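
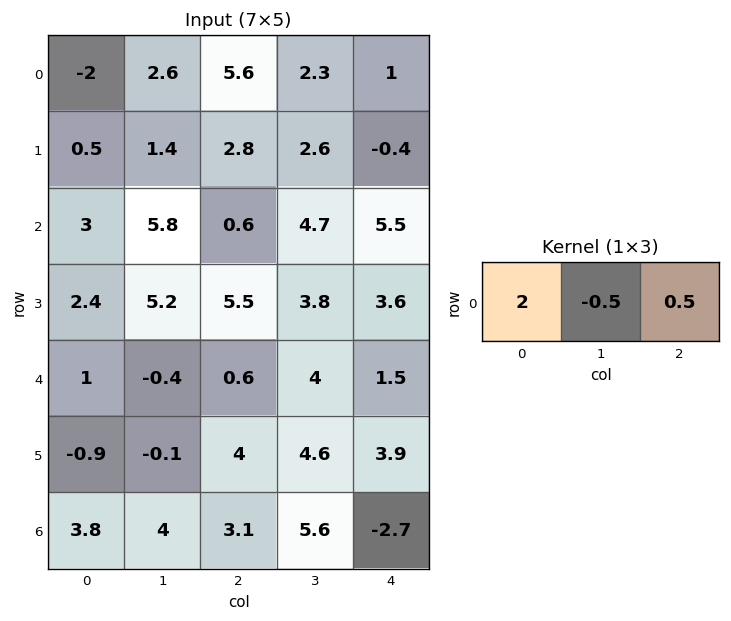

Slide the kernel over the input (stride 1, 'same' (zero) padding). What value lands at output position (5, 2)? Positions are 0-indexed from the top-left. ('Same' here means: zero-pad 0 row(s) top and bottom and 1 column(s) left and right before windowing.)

0.1

The receptive field on the zero-padded input at this output position is [-0.1 4 4.6]. Elementwise product with the kernel and sum: -0.1·2 + 4·-0.5 + 4.6·0.5.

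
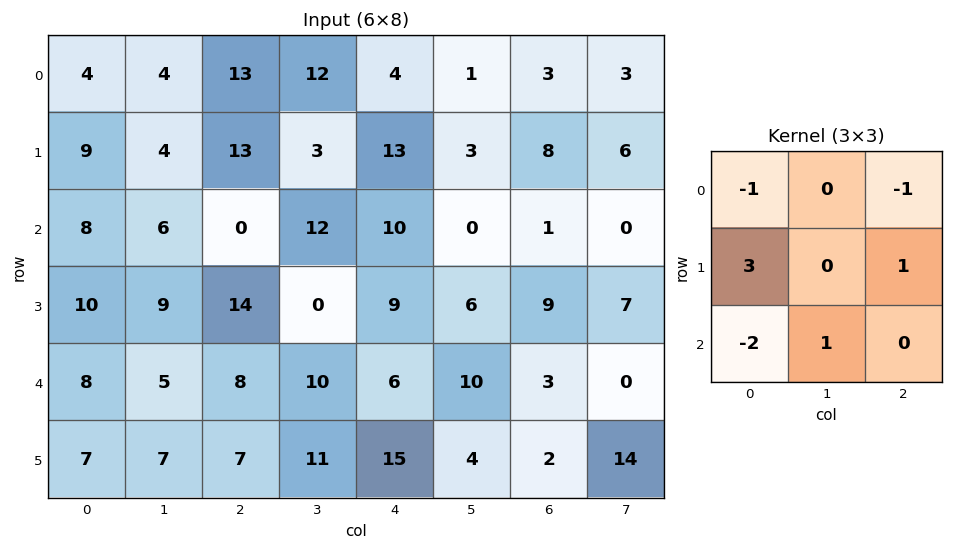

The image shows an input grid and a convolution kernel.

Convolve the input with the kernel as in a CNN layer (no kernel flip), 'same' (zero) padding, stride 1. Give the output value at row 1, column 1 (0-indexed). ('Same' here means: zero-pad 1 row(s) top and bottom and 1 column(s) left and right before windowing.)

13

The receptive field on the zero-padded input at this output position is [4 4 13 / 9 4 13 / 8 6 0]. Elementwise product with the kernel and sum: 4·-1 + 13·-1 + 9·3 + 13·1 + 8·-2 + 6·1.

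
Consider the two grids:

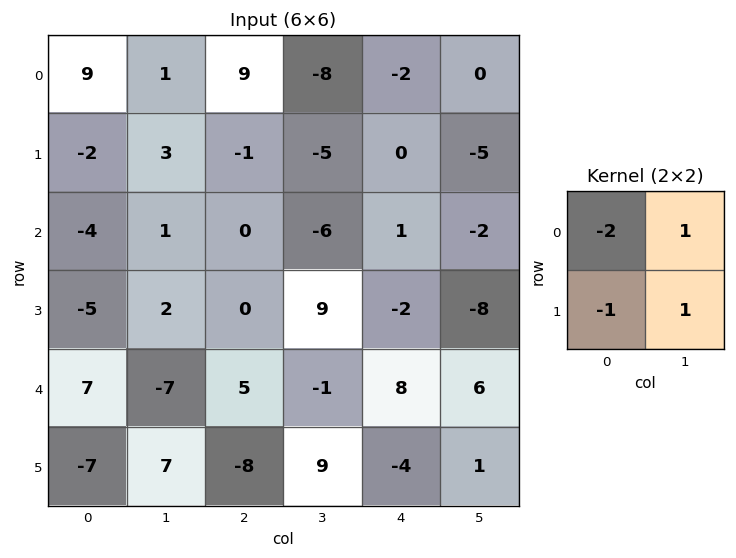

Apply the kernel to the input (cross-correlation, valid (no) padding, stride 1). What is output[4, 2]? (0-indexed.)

The receptive field on the input at this output position is [5 -1 / -8 9]. Elementwise product with the kernel and sum: 5·-2 + -1·1 + -8·-1 + 9·1.

6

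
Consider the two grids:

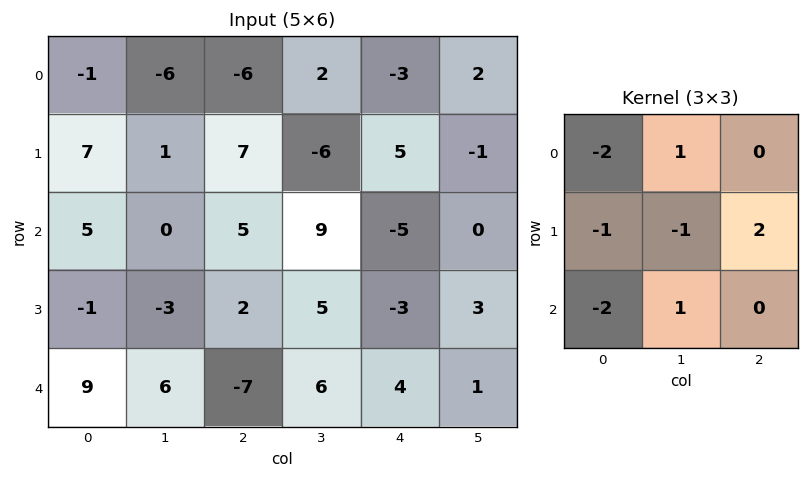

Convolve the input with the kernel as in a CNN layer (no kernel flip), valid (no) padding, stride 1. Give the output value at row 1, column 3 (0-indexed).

0

The receptive field on the input at this output position is [-6 5 -1 / 9 -5 0 / 5 -3 3]. Elementwise product with the kernel and sum: -6·-2 + 5·1 + 9·-1 + -5·-1 + 0·2 + 5·-2 + -3·1.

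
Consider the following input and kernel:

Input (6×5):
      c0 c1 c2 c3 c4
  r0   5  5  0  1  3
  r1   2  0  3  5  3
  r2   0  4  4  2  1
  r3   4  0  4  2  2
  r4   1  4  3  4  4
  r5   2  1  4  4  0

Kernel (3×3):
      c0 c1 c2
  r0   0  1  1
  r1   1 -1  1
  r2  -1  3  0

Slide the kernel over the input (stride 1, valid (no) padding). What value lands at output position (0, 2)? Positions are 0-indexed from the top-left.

The receptive field on the input at this output position is [0 1 3 / 3 5 3 / 4 2 1]. Elementwise product with the kernel and sum: 1·1 + 3·1 + 3·1 + 5·-1 + 3·1 + 4·-1 + 2·3.

7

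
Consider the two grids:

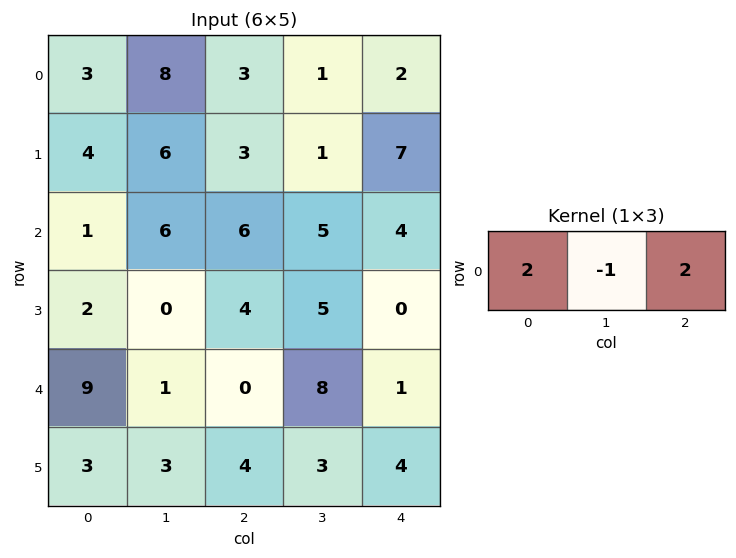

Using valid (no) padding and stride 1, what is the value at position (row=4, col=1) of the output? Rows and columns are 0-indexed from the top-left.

The receptive field on the input at this output position is [1 0 8]. Elementwise product with the kernel and sum: 1·2 + 0·-1 + 8·2.

18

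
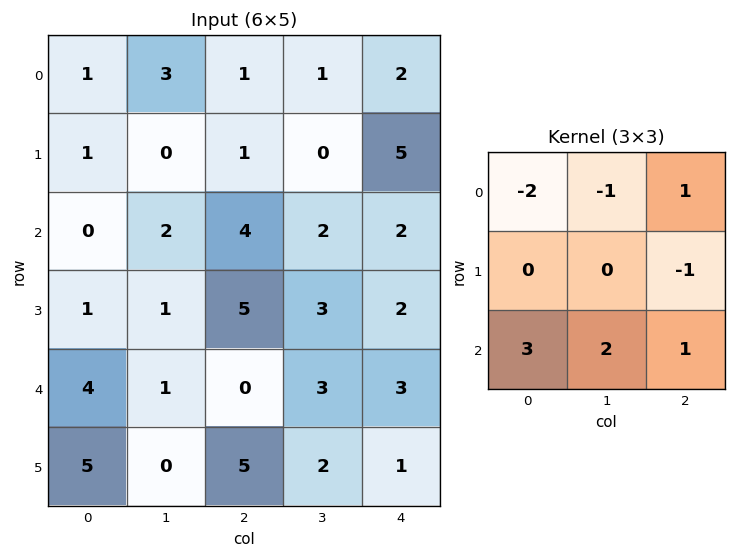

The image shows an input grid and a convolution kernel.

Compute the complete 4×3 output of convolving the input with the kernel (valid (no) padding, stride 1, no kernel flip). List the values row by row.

3 10 12
5 13 24
11 -3 -1
22 5 6

Output[0,0]: The receptive field on the input at this output position is [1 3 1 / 1 0 1 / 0 2 4]. Elementwise product with the kernel and sum: 1·-2 + 3·-1 + 1·1 + 1·-1 + 0·3 + 2·2 + 4·1.
Output[0,1]: The receptive field on the input at this output position is [3 1 1 / 0 1 0 / 2 4 2]. Elementwise product with the kernel and sum: 3·-2 + 1·-1 + 1·1 + 0·-1 + 2·3 + 4·2 + 2·1.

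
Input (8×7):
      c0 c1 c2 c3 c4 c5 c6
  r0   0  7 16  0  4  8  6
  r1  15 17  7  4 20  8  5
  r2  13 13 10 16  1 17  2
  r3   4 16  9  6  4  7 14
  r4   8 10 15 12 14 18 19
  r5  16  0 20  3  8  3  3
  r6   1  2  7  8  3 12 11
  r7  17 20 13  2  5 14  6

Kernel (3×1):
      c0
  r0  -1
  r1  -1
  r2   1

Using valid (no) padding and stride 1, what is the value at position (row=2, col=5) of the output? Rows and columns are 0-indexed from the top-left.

The receptive field on the input at this output position is [17 / 7 / 18]. Elementwise product with the kernel and sum: 17·-1 + 7·-1 + 18·1.

-6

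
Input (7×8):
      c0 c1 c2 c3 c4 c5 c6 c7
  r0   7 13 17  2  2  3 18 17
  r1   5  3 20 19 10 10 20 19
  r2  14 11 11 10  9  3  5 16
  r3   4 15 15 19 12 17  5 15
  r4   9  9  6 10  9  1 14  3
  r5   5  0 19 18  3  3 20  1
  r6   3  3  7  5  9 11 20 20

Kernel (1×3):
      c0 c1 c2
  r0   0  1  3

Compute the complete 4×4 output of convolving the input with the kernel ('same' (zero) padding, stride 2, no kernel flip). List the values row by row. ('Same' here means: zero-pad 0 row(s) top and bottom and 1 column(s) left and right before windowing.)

46 23 11 69
47 41 18 53
36 36 12 23
12 22 42 80

Output[0,0]: The receptive field on the zero-padded input at this output position is [0 7 13]. Elementwise product with the kernel and sum: 7·1 + 13·3.
Output[0,1]: The receptive field on the zero-padded input at this output position is [13 17 2]. Elementwise product with the kernel and sum: 17·1 + 2·3.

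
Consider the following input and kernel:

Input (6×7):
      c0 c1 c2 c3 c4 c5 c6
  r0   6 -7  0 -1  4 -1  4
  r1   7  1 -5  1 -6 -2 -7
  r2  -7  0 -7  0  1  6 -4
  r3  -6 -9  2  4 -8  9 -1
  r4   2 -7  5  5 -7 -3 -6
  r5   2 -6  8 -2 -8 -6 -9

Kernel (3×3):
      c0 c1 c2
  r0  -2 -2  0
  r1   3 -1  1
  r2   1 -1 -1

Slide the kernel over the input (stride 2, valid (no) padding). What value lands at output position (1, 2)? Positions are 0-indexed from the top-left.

-46

The receptive field on the input at this output position is [1 6 -4 / -8 9 -1 / -7 -3 -6]. Elementwise product with the kernel and sum: 1·-2 + 6·-2 + -8·3 + 9·-1 + -1·1 + -7·1 + -3·-1 + -6·-1.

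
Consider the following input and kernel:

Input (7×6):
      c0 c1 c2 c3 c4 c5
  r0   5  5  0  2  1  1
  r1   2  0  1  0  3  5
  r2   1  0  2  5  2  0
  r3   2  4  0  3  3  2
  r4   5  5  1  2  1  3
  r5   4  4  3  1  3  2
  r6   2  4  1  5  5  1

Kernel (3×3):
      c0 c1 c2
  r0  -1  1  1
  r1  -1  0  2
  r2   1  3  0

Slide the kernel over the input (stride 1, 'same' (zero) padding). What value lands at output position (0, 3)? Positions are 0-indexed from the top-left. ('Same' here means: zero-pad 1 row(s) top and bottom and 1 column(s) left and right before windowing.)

3

The receptive field on the zero-padded input at this output position is [0 0 0 / 0 2 1 / 1 0 3]. Elementwise product with the kernel and sum: 0·-1 + 0·1 + 0·1 + 0·-1 + 1·2 + 1·1 + 0·3.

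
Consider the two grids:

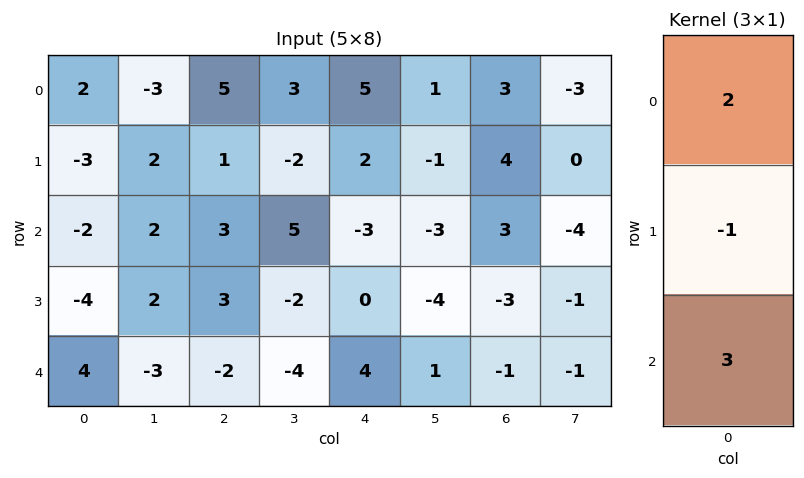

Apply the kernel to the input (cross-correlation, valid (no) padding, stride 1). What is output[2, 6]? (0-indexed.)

The receptive field on the input at this output position is [3 / -3 / -1]. Elementwise product with the kernel and sum: 3·2 + -3·-1 + -1·3.

6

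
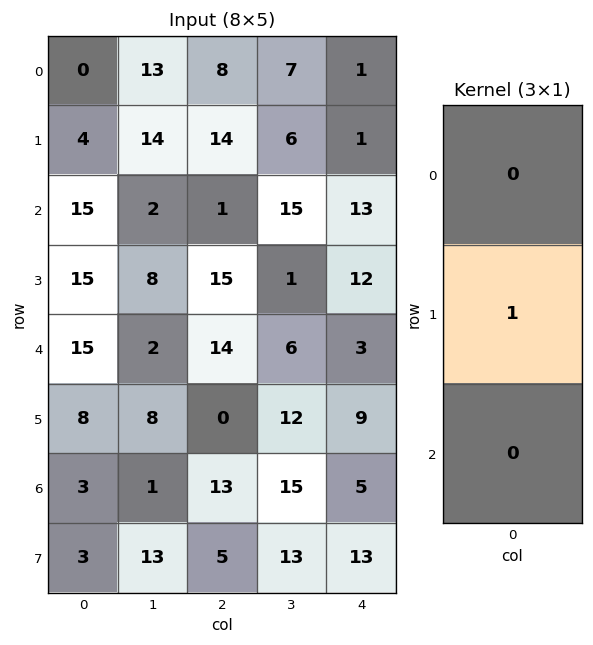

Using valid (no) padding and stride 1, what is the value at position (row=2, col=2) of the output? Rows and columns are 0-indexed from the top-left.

15

The receptive field on the input at this output position is [1 / 15 / 14]. Elementwise product with the kernel and sum: 15·1.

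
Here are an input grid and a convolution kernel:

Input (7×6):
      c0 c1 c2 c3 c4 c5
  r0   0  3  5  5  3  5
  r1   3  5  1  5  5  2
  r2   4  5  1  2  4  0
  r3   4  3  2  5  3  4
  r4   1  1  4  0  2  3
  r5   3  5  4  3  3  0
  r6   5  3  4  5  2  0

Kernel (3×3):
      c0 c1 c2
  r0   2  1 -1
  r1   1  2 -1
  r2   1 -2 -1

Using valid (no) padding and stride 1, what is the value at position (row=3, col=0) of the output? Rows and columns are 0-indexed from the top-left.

The receptive field on the input at this output position is [4 3 2 / 1 1 4 / 3 5 4]. Elementwise product with the kernel and sum: 4·2 + 3·1 + 2·-1 + 1·1 + 1·2 + 4·-1 + 3·1 + 5·-2 + 4·-1.

-3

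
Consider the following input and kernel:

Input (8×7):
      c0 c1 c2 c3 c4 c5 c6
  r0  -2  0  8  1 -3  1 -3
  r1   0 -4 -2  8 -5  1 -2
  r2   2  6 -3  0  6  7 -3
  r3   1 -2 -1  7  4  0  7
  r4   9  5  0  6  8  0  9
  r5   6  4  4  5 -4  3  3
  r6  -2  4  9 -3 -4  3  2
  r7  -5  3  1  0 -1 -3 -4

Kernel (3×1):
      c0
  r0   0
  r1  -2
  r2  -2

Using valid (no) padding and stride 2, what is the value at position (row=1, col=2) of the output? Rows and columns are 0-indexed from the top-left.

The receptive field on the input at this output position is [6 / 4 / 8]. Elementwise product with the kernel and sum: 4·-2 + 8·-2.

-24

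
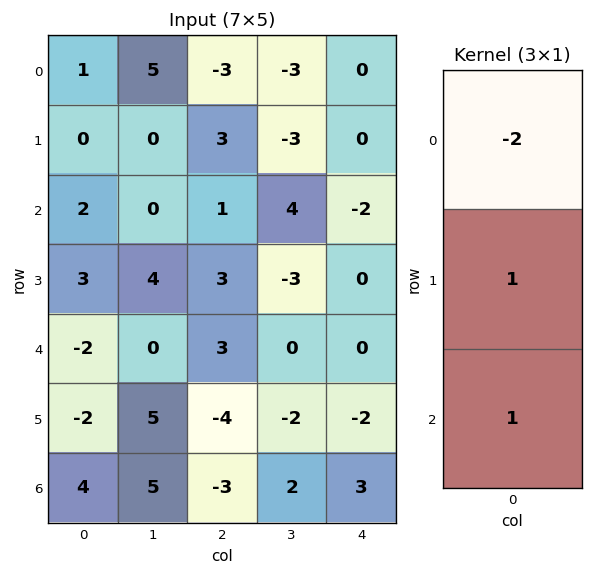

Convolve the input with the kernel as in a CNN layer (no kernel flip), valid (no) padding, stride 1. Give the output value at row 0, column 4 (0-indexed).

-2

The receptive field on the input at this output position is [0 / 0 / -2]. Elementwise product with the kernel and sum: 0·-2 + 0·1 + -2·1.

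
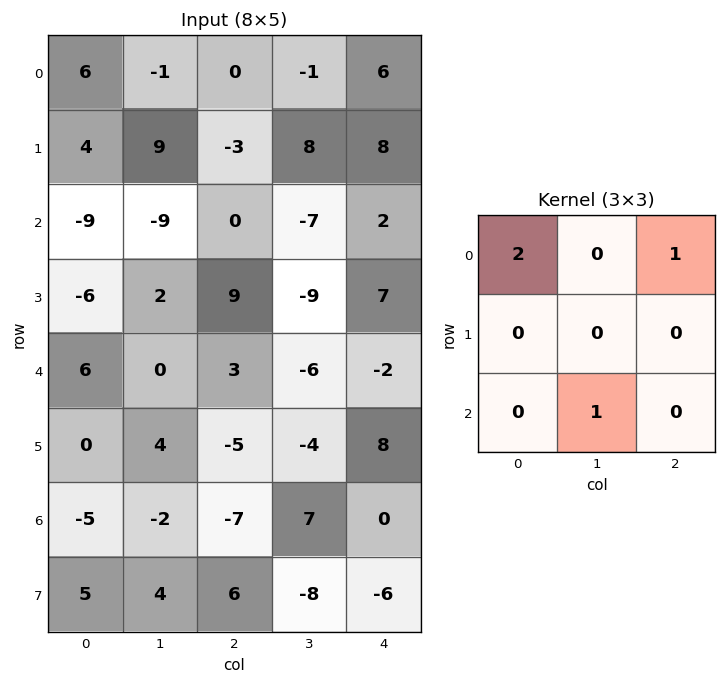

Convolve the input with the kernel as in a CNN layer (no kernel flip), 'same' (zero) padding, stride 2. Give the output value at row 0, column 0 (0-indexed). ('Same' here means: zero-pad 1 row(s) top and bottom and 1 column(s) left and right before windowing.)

4

The receptive field on the zero-padded input at this output position is [0 0 0 / 0 6 -1 / 0 4 9]. Elementwise product with the kernel and sum: 0·2 + 0·1 + 4·1.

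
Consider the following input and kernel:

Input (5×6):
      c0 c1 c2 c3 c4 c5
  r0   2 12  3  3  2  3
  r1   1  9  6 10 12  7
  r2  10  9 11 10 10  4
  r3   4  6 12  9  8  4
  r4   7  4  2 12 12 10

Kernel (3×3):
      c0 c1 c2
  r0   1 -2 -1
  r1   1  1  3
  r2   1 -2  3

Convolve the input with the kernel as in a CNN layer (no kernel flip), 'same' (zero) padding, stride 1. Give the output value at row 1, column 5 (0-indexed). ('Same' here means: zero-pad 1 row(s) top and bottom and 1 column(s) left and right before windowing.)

17

The receptive field on the zero-padded input at this output position is [2 3 0 / 12 7 0 / 10 4 0]. Elementwise product with the kernel and sum: 2·1 + 3·-2 + 0·-1 + 12·1 + 7·1 + 0·3 + 10·1 + 4·-2 + 0·3.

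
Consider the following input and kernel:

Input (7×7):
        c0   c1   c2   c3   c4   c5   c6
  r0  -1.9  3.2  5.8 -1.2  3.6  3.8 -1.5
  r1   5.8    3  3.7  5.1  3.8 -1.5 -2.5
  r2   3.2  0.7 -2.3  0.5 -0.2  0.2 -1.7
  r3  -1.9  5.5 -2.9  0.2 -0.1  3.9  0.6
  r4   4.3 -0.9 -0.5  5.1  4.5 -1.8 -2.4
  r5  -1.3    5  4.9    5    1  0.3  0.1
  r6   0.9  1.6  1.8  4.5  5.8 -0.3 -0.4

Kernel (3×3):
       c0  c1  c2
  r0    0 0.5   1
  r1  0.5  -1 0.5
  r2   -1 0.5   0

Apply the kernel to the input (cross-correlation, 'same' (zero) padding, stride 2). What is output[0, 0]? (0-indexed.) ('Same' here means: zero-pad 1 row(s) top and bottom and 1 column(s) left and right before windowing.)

6.4

The receptive field on the zero-padded input at this output position is [0 0 0 / 0 -1.9 3.2 / 0 5.8 3]. Elementwise product with the kernel and sum: 0·0.5 + 0·1 + 0·0.5 + -1.9·-1 + 3.2·0.5 + 0·-1 + 5.8·0.5.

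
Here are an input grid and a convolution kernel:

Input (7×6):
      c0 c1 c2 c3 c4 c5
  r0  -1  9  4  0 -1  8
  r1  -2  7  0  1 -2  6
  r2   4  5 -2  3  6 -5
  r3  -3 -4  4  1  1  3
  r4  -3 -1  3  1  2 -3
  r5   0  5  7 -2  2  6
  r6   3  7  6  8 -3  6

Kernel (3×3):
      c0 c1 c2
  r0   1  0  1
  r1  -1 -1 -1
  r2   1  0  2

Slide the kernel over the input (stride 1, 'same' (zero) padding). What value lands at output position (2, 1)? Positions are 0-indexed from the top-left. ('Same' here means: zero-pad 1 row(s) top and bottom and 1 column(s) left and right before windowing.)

-4

The receptive field on the zero-padded input at this output position is [-2 7 0 / 4 5 -2 / -3 -4 4]. Elementwise product with the kernel and sum: -2·1 + 0·1 + 4·-1 + 5·-1 + -2·-1 + -3·1 + 4·2.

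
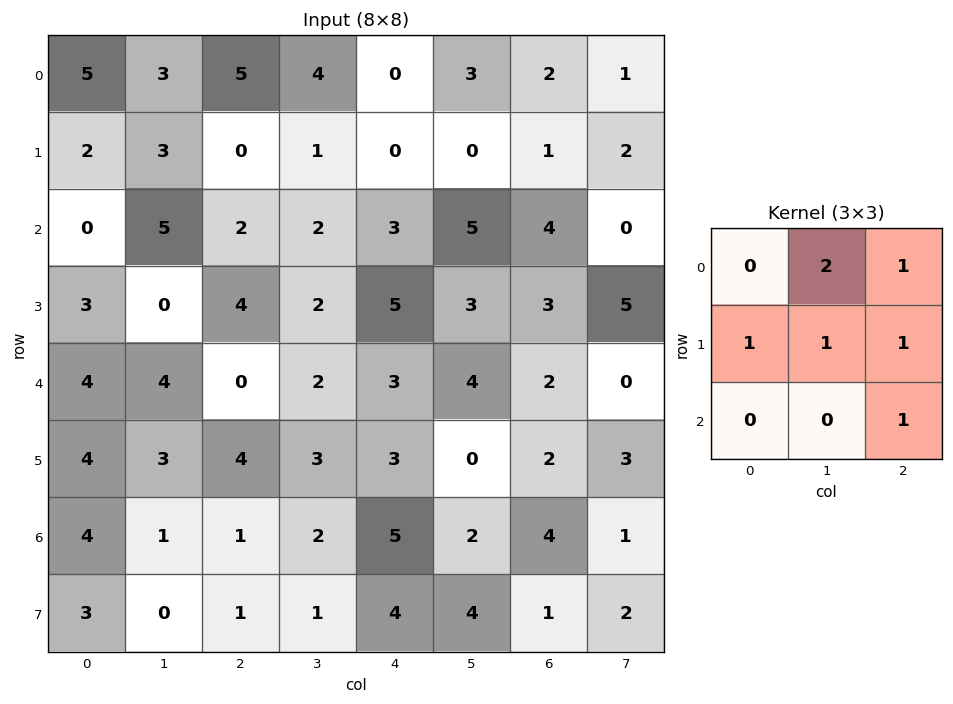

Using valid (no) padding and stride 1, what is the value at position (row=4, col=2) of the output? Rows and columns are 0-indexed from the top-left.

22

The receptive field on the input at this output position is [0 2 3 / 4 3 3 / 1 2 5]. Elementwise product with the kernel and sum: 2·2 + 3·1 + 4·1 + 3·1 + 3·1 + 5·1.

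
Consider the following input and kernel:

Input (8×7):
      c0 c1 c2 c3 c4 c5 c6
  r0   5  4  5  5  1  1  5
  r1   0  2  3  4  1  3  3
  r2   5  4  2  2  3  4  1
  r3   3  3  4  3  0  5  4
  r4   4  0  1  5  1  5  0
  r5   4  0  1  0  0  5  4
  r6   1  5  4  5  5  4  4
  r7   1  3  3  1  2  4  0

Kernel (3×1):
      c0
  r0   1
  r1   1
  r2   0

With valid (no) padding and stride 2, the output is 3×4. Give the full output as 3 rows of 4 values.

5 8 2 8
8 6 3 5
8 2 1 4

Output[0,0]: The receptive field on the input at this output position is [5 / 0 / 5]. Elementwise product with the kernel and sum: 5·1 + 0·1.
Output[0,1]: The receptive field on the input at this output position is [5 / 3 / 2]. Elementwise product with the kernel and sum: 5·1 + 3·1.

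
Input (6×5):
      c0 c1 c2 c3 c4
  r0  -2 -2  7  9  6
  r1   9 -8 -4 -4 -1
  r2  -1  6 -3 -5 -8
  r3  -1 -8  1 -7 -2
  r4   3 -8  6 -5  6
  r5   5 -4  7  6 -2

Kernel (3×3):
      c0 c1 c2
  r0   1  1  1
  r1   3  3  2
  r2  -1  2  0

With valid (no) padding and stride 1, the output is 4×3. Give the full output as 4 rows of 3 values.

11 -42 -11
-9 -7 -64
-42 -17 -54
-24 -12 12

Output[0,0]: The receptive field on the input at this output position is [-2 -2 7 / 9 -8 -4 / -1 6 -3]. Elementwise product with the kernel and sum: -2·1 + -2·1 + 7·1 + 9·3 + -8·3 + -4·2 + -1·-1 + 6·2.
Output[0,1]: The receptive field on the input at this output position is [-2 7 9 / -8 -4 -4 / 6 -3 -5]. Elementwise product with the kernel and sum: -2·1 + 7·1 + 9·1 + -8·3 + -4·3 + -4·2 + 6·-1 + -3·2.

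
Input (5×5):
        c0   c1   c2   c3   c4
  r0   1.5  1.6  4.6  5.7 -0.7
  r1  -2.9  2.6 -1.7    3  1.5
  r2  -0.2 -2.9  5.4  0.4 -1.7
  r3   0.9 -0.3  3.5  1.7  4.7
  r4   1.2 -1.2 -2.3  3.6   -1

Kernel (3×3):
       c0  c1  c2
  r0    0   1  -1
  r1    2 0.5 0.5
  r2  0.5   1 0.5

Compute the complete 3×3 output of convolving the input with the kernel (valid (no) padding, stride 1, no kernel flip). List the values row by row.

-8.65 8.9 7.5
7.05 -3.4 17.45
-6.65 5.9 14.25

Output[0,0]: The receptive field on the input at this output position is [1.5 1.6 4.6 / -2.9 2.6 -1.7 / -0.2 -2.9 5.4]. Elementwise product with the kernel and sum: 1.6·1 + 4.6·-1 + -2.9·2 + 2.6·0.5 + -1.7·0.5 + -0.2·0.5 + -2.9·1 + 5.4·0.5.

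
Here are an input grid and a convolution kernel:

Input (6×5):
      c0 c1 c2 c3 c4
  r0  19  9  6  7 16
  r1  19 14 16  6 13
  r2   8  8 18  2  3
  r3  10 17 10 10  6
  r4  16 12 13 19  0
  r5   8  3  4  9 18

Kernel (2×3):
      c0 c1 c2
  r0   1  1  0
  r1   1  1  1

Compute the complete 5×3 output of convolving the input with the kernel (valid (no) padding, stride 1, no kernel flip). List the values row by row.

77 51 48
67 58 45
53 63 46
68 71 52
43 41 63

Output[0,0]: The receptive field on the input at this output position is [19 9 6 / 19 14 16]. Elementwise product with the kernel and sum: 19·1 + 9·1 + 19·1 + 14·1 + 16·1.
Output[0,1]: The receptive field on the input at this output position is [9 6 7 / 14 16 6]. Elementwise product with the kernel and sum: 9·1 + 6·1 + 14·1 + 16·1 + 6·1.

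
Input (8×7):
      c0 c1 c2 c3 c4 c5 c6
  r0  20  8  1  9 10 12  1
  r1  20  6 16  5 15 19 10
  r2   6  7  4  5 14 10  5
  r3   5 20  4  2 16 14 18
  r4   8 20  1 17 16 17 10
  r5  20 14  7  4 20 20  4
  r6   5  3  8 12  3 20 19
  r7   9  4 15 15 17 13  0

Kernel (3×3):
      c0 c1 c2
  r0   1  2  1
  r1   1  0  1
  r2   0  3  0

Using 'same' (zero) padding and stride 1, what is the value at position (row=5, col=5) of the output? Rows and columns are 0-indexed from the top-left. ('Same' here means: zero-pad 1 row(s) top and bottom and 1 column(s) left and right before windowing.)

144

The receptive field on the zero-padded input at this output position is [16 17 10 / 20 20 4 / 3 20 19]. Elementwise product with the kernel and sum: 16·1 + 17·2 + 10·1 + 20·1 + 4·1 + 20·3.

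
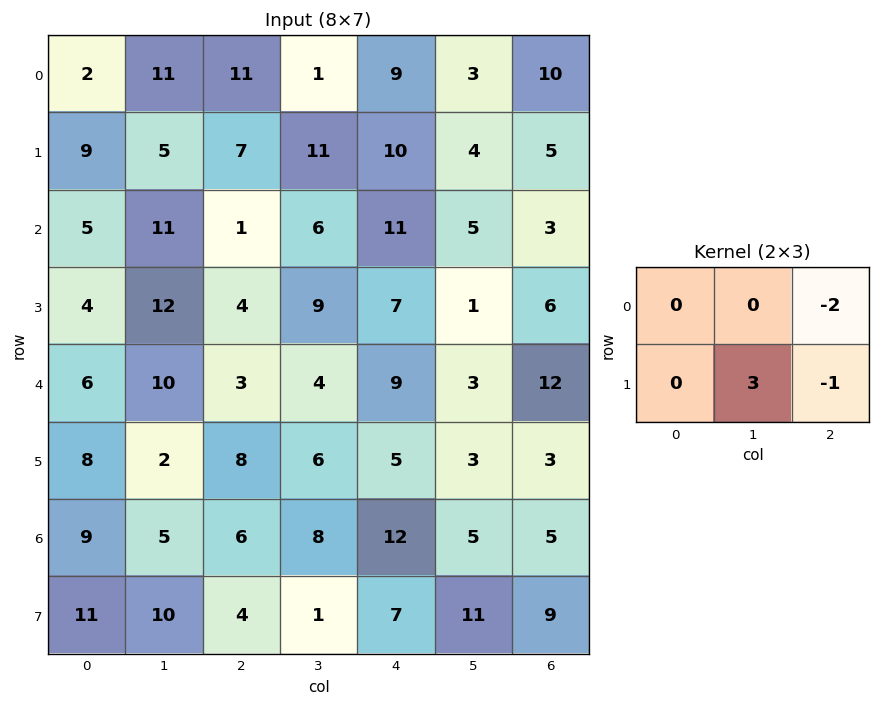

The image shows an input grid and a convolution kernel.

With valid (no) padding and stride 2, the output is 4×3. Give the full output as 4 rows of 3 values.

-14 5 -13
30 -2 -9
-8 -5 -18
14 -28 14

Output[0,0]: The receptive field on the input at this output position is [2 11 11 / 9 5 7]. Elementwise product with the kernel and sum: 11·-2 + 5·3 + 7·-1.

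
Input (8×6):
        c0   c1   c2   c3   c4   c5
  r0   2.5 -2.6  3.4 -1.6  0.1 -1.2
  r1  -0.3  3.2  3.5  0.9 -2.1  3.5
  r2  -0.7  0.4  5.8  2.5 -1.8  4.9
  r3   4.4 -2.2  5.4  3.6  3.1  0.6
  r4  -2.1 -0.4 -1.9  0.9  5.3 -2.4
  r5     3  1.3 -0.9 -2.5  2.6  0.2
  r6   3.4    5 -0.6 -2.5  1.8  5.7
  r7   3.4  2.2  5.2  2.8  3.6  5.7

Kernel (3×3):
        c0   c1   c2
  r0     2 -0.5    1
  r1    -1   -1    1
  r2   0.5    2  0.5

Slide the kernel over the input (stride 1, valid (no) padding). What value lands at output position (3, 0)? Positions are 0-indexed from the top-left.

The receptive field on the input at this output position is [4.4 -2.2 5.4 / -2.1 -0.4 -1.9 / 3 1.3 -0.9]. Elementwise product with the kernel and sum: 4.4·2 + -2.2·-0.5 + 5.4·1 + -2.1·-1 + -0.4·-1 + -1.9·1 + 3·0.5 + 1.3·2 + -0.9·0.5.

19.55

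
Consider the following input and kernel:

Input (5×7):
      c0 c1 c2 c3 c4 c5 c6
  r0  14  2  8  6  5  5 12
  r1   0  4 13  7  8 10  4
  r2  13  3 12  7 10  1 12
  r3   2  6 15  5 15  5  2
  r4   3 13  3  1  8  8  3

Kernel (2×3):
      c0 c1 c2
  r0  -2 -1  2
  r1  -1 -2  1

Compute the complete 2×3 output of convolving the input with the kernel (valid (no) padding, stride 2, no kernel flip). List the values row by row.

Output[0,0]: The receptive field on the input at this output position is [14 2 8 / 0 4 13]. Elementwise product with the kernel and sum: 14·-2 + 2·-1 + 8·2 + 0·-1 + 4·-2 + 13·1.
Output[0,1]: The receptive field on the input at this output position is [8 6 5 / 13 7 8]. Elementwise product with the kernel and sum: 8·-2 + 6·-1 + 5·2 + 13·-1 + 7·-2 + 8·1.

-9 -31 -15
-4 -21 -20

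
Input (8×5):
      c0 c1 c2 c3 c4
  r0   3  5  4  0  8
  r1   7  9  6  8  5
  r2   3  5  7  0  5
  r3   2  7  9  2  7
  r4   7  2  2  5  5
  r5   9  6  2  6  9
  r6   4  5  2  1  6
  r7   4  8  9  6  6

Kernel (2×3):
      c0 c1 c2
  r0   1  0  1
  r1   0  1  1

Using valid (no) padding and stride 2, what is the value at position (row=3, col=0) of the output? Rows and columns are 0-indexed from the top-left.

23

The receptive field on the input at this output position is [4 5 2 / 4 8 9]. Elementwise product with the kernel and sum: 4·1 + 2·1 + 8·1 + 9·1.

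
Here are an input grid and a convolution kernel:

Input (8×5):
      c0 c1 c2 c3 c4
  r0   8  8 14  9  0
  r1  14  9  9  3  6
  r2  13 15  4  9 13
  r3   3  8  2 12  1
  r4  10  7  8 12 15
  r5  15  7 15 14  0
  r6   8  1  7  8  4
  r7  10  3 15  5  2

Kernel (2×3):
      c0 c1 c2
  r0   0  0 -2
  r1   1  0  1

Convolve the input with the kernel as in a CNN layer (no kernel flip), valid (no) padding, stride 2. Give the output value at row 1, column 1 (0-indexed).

-23

The receptive field on the input at this output position is [4 9 13 / 2 12 1]. Elementwise product with the kernel and sum: 13·-2 + 2·1 + 1·1.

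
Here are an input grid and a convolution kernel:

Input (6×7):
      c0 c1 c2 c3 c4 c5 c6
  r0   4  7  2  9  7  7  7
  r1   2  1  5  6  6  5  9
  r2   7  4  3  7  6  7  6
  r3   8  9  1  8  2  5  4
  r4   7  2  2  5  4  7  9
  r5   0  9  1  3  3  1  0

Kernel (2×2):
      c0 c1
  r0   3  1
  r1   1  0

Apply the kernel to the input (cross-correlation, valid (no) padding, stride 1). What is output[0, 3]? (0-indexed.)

40

The receptive field on the input at this output position is [9 7 / 6 6]. Elementwise product with the kernel and sum: 9·3 + 7·1 + 6·1.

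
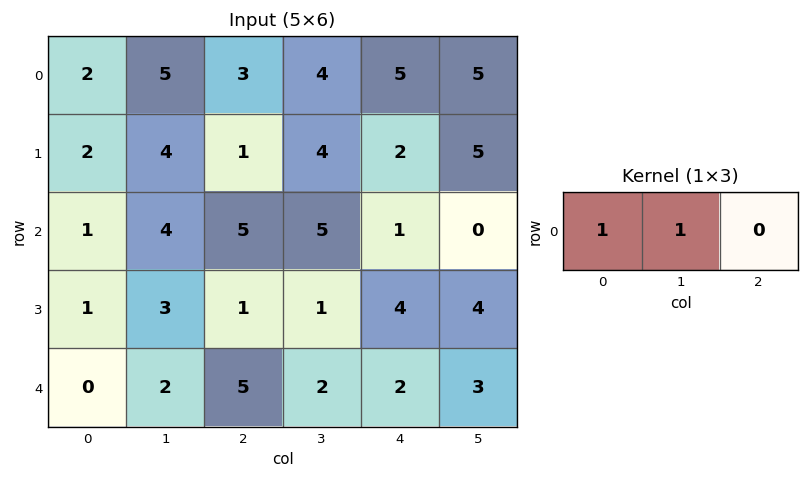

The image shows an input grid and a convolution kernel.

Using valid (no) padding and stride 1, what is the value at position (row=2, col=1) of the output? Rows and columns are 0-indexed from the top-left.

9

The receptive field on the input at this output position is [4 5 5]. Elementwise product with the kernel and sum: 4·1 + 5·1.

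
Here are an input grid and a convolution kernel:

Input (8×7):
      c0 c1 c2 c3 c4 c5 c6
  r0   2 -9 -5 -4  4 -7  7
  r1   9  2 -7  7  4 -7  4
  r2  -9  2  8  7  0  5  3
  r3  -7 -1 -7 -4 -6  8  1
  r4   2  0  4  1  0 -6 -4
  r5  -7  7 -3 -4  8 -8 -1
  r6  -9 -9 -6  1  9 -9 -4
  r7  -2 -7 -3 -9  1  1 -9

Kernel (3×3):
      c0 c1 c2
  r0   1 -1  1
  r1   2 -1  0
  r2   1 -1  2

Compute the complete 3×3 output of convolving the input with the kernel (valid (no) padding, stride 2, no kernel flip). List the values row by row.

27 -17 34
-6 -6 -24
-27 12 36

Output[0,0]: The receptive field on the input at this output position is [2 -9 -5 / 9 2 -7 / -9 2 8]. Elementwise product with the kernel and sum: 2·1 + -9·-1 + -5·1 + 9·2 + 2·-1 + -9·1 + 2·-1 + 8·2.
Output[0,1]: The receptive field on the input at this output position is [-5 -4 4 / -7 7 4 / 8 7 0]. Elementwise product with the kernel and sum: -5·1 + -4·-1 + 4·1 + -7·2 + 7·-1 + 8·1 + 7·-1 + 0·2.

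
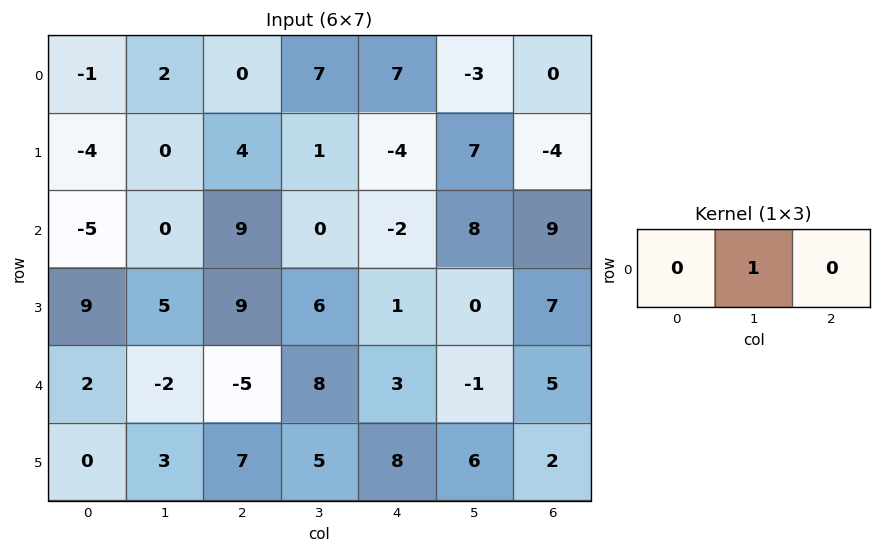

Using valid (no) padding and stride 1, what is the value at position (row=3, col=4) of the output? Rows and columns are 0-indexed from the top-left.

The receptive field on the input at this output position is [1 0 7]. Elementwise product with the kernel and sum: 0·1.

0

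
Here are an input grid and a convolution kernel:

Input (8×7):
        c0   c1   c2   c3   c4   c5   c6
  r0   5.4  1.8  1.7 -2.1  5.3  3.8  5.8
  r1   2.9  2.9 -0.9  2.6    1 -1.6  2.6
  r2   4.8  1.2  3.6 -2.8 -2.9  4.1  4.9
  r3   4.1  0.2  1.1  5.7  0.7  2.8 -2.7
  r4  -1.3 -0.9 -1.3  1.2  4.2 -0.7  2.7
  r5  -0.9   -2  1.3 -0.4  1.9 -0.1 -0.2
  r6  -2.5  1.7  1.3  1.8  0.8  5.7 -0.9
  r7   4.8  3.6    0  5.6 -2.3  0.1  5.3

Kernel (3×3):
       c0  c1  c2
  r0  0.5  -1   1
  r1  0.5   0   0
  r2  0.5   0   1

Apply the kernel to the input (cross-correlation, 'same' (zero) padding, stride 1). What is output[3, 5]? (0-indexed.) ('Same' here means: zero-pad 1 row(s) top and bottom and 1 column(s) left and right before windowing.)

4.5

The receptive field on the zero-padded input at this output position is [-2.9 4.1 4.9 / 0.7 2.8 -2.7 / 4.2 -0.7 2.7]. Elementwise product with the kernel and sum: -2.9·0.5 + 4.1·-1 + 4.9·1 + 0.7·0.5 + 4.2·0.5 + 2.7·1.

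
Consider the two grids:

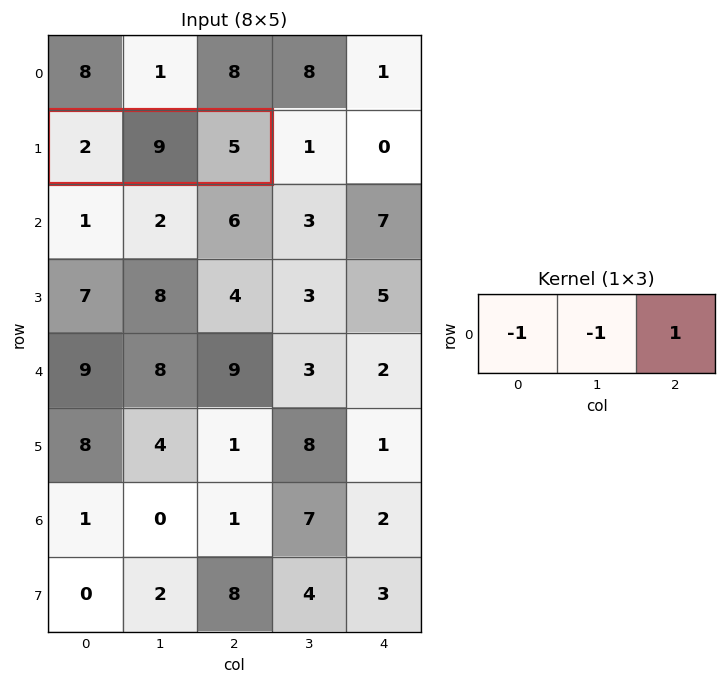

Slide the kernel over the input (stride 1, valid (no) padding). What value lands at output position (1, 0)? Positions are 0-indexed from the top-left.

The receptive field on the input at this output position is [2 9 5]. Elementwise product with the kernel and sum: 2·-1 + 9·-1 + 5·1.

-6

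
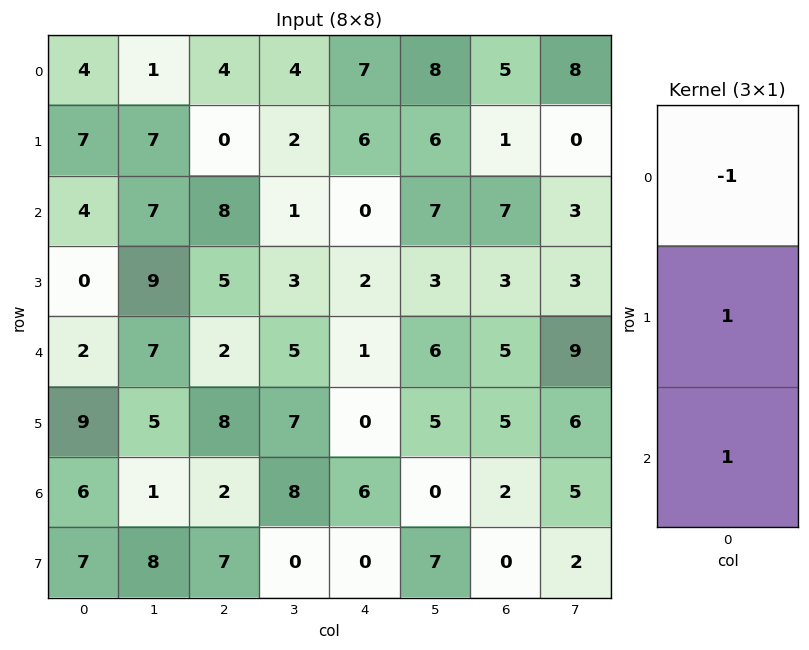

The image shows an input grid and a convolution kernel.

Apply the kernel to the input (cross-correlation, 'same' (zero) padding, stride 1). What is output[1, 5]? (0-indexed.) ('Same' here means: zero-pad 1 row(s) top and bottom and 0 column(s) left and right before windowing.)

The receptive field on the zero-padded input at this output position is [8 / 6 / 7]. Elementwise product with the kernel and sum: 8·-1 + 6·1 + 7·1.

5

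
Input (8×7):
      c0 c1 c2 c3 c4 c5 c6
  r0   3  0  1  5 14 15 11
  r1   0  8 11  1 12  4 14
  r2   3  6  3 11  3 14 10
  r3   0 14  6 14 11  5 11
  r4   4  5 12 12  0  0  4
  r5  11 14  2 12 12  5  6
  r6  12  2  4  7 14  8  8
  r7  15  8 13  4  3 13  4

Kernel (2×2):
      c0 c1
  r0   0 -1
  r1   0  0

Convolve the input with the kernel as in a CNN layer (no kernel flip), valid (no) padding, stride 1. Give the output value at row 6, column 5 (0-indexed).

The receptive field on the input at this output position is [8 8 / 13 4]. Elementwise product with the kernel and sum: 8·-1.

-8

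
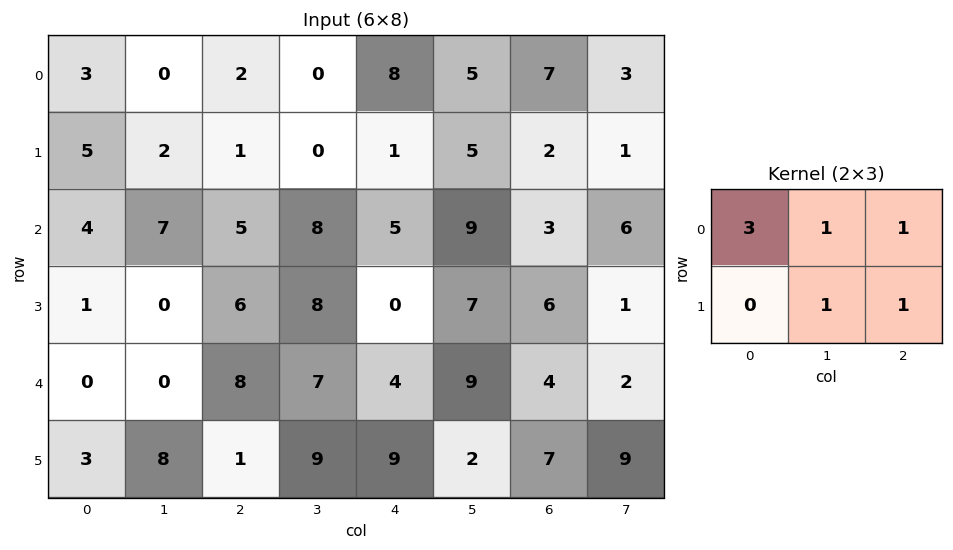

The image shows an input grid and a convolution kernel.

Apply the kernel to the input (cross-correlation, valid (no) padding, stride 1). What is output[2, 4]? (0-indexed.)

The receptive field on the input at this output position is [5 9 3 / 0 7 6]. Elementwise product with the kernel and sum: 5·3 + 9·1 + 3·1 + 7·1 + 6·1.

40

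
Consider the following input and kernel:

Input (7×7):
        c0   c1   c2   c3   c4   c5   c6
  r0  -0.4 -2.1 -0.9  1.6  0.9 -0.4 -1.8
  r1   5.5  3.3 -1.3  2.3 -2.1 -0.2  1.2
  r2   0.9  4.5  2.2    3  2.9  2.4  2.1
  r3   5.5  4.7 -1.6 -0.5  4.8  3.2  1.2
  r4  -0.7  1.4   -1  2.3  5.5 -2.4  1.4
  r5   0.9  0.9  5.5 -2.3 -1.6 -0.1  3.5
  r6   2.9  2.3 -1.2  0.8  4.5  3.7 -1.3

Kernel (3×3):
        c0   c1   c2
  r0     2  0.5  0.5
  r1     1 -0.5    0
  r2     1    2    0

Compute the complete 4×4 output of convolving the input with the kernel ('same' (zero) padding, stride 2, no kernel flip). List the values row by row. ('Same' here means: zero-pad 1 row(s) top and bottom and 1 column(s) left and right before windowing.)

Output[0,0]: The receptive field on the zero-padded input at this output position is [0 0 0 / 0 -0.4 -2.1 / 0 5.5 3.3]. Elementwise product with the kernel and sum: 0·2 + 0·0.5 + 0·0.5 + 0·1 + -0.4·-0.5 + 0·1 + 5.5·2.
Output[0,1]: The receptive field on the zero-padded input at this output position is [0 0 0 / -2.1 -0.9 1.6 / 3.3 -1.3 2.3]. Elementwise product with the kernel and sum: 0·2 + 0·0.5 + 0·0.5 + -2.1·1 + -0.9·-0.5 + 3.3·1 + -1.3·2.

11.2 -0.95 -0.75 2.7
14.95 12 14.1 7.15
7.25 22.15 -2.95 10.8
-0.55 6.3 -6.9 5.9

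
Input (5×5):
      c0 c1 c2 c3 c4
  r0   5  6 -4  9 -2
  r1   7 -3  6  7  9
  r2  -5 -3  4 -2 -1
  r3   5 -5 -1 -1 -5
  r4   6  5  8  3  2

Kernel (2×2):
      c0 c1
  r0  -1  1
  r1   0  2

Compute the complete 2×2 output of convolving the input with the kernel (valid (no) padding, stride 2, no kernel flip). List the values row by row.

-5 27
-8 -8

Output[0,0]: The receptive field on the input at this output position is [5 6 / 7 -3]. Elementwise product with the kernel and sum: 5·-1 + 6·1 + -3·2.
Output[0,1]: The receptive field on the input at this output position is [-4 9 / 6 7]. Elementwise product with the kernel and sum: -4·-1 + 9·1 + 7·2.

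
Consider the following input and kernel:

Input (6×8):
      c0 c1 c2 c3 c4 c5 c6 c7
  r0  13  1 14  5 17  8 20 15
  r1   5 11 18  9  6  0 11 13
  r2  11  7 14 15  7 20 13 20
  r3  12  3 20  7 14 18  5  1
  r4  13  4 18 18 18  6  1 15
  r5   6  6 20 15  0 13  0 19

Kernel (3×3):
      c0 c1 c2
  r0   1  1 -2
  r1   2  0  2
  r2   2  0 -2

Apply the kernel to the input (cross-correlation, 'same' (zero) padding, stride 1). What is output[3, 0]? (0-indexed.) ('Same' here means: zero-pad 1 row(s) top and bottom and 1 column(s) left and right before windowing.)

The receptive field on the zero-padded input at this output position is [0 11 7 / 0 12 3 / 0 13 4]. Elementwise product with the kernel and sum: 0·1 + 11·1 + 7·-2 + 0·2 + 3·2 + 0·2 + 4·-2.

-5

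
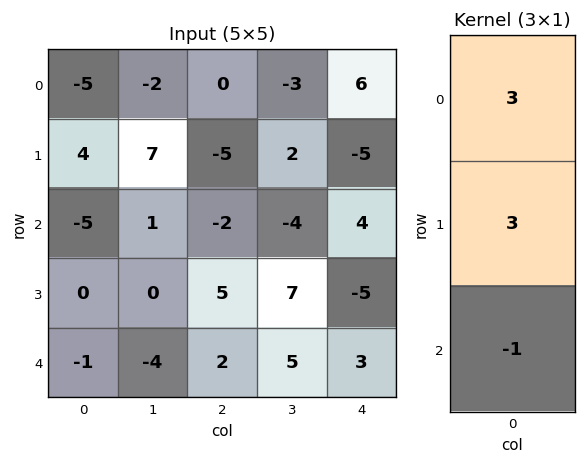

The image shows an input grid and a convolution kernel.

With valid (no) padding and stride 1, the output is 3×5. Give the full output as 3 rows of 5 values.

Output[0,0]: The receptive field on the input at this output position is [-5 / 4 / -5]. Elementwise product with the kernel and sum: -5·3 + 4·3 + -5·-1.

2 14 -13 1 -1
-3 24 -26 -13 2
-14 7 7 4 -6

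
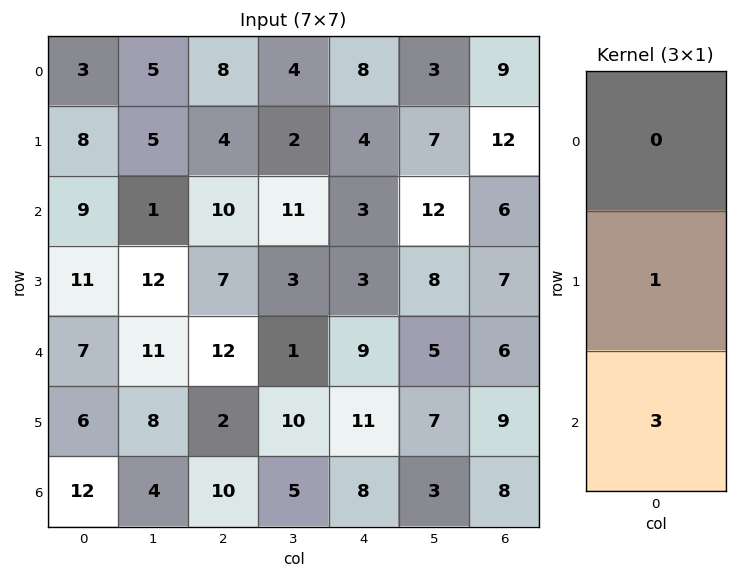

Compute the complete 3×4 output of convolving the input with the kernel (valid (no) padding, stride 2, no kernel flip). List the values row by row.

Output[0,0]: The receptive field on the input at this output position is [3 / 8 / 9]. Elementwise product with the kernel and sum: 8·1 + 9·3.

35 34 13 30
32 43 30 25
42 32 35 33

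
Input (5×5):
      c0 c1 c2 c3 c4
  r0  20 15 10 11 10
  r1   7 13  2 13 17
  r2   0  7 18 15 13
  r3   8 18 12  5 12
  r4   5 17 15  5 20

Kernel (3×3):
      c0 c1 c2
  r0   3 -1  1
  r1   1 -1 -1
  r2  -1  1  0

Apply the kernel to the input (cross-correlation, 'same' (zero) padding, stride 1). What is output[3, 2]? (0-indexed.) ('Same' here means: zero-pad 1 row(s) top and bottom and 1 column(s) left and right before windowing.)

17

The receptive field on the zero-padded input at this output position is [7 18 15 / 18 12 5 / 17 15 5]. Elementwise product with the kernel and sum: 7·3 + 18·-1 + 15·1 + 18·1 + 12·-1 + 5·-1 + 17·-1 + 15·1.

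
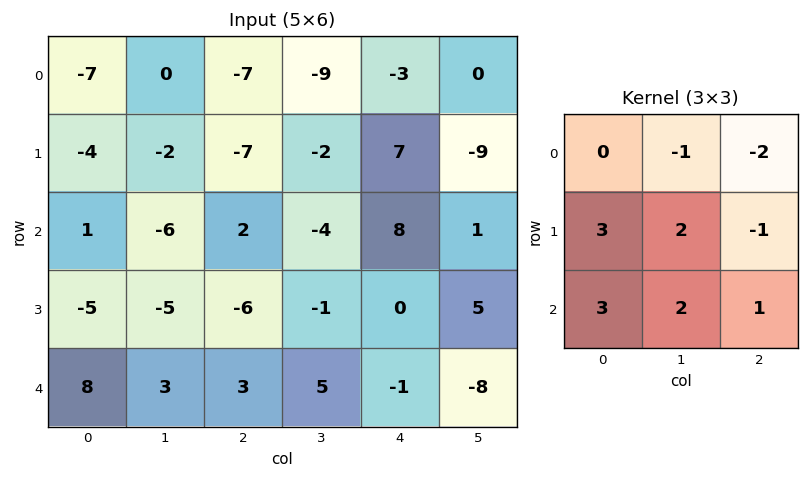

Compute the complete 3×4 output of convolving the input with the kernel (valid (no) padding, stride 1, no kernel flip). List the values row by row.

-2 -11 -11 25
-26 -27 -42 16
16 0 -14 -13

Output[0,0]: The receptive field on the input at this output position is [-7 0 -7 / -4 -2 -7 / 1 -6 2]. Elementwise product with the kernel and sum: 0·-1 + -7·-2 + -4·3 + -2·2 + -7·-1 + 1·3 + -6·2 + 2·1.
Output[0,1]: The receptive field on the input at this output position is [0 -7 -9 / -2 -7 -2 / -6 2 -4]. Elementwise product with the kernel and sum: -7·-1 + -9·-2 + -2·3 + -7·2 + -2·-1 + -6·3 + 2·2 + -4·1.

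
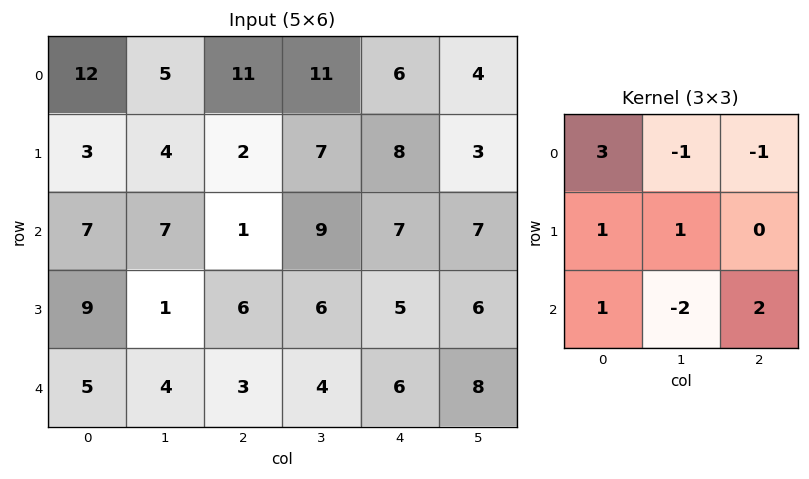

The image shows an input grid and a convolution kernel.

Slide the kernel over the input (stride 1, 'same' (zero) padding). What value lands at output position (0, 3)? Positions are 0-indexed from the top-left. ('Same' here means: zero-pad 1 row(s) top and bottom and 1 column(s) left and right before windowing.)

The receptive field on the zero-padded input at this output position is [0 0 0 / 11 11 6 / 2 7 8]. Elementwise product with the kernel and sum: 0·3 + 0·-1 + 0·-1 + 11·1 + 11·1 + 2·1 + 7·-2 + 8·2.

26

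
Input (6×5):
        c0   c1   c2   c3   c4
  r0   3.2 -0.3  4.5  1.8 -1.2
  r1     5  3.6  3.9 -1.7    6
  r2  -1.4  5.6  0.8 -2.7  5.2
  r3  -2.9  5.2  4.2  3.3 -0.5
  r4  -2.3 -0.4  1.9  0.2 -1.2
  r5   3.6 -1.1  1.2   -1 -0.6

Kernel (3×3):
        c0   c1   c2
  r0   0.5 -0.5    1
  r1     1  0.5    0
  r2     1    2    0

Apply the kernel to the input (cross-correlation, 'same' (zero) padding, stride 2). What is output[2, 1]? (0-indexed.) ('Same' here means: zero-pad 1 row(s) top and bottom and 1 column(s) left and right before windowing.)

5.65

The receptive field on the zero-padded input at this output position is [5.2 4.2 3.3 / -0.4 1.9 0.2 / -1.1 1.2 -1]. Elementwise product with the kernel and sum: 5.2·0.5 + 4.2·-0.5 + 3.3·1 + -0.4·1 + 1.9·0.5 + -1.1·1 + 1.2·2.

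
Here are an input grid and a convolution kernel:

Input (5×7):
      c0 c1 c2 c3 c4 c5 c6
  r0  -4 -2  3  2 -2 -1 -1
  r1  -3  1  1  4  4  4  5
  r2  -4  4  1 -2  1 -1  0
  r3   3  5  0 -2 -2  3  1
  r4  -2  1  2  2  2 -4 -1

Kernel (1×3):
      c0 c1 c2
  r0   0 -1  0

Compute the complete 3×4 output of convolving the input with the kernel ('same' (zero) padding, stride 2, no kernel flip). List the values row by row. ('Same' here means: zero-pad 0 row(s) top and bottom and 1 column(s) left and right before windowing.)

Output[0,0]: The receptive field on the zero-padded input at this output position is [0 -4 -2]. Elementwise product with the kernel and sum: -4·-1.

4 -3 2 1
4 -1 -1 0
2 -2 -2 1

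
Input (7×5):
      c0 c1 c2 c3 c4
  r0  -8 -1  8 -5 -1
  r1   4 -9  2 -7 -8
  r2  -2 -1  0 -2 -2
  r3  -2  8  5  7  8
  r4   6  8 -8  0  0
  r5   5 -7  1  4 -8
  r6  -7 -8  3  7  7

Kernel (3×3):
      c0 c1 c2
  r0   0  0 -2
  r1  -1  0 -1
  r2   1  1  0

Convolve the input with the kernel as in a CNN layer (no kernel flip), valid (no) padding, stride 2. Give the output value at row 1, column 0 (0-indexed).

The receptive field on the input at this output position is [-2 -1 0 / -2 8 5 / 6 8 -8]. Elementwise product with the kernel and sum: 0·-2 + -2·-1 + 5·-1 + 6·1 + 8·1.

11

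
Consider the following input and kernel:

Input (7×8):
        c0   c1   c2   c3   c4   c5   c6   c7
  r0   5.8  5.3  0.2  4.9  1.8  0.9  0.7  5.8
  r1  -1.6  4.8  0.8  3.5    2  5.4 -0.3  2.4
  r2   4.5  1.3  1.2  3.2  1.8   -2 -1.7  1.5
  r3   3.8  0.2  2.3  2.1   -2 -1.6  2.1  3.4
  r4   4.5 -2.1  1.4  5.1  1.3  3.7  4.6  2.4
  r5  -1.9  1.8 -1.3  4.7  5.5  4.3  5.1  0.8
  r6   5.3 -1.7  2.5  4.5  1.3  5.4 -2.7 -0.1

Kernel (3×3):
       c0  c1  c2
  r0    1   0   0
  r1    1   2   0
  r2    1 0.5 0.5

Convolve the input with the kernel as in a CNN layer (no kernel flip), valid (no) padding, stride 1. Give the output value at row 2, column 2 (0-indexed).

The receptive field on the input at this output position is [1.2 3.2 1.8 / 2.3 2.1 -2 / 1.4 5.1 1.3]. Elementwise product with the kernel and sum: 1.2·1 + 2.3·1 + 2.1·2 + 1.4·1 + 5.1·0.5 + 1.3·0.5.

12.3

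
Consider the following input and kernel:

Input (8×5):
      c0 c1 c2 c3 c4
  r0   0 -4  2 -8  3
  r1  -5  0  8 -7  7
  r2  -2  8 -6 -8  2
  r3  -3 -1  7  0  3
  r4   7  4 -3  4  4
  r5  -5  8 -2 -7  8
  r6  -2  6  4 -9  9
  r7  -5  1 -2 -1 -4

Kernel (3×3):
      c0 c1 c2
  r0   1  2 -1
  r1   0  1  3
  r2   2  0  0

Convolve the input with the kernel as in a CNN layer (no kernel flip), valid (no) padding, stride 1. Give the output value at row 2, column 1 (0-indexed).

The receptive field on the input at this output position is [8 -6 -8 / -1 7 0 / 4 -3 4]. Elementwise product with the kernel and sum: 8·1 + -6·2 + -8·-1 + 7·1 + 0·3 + 4·2.

19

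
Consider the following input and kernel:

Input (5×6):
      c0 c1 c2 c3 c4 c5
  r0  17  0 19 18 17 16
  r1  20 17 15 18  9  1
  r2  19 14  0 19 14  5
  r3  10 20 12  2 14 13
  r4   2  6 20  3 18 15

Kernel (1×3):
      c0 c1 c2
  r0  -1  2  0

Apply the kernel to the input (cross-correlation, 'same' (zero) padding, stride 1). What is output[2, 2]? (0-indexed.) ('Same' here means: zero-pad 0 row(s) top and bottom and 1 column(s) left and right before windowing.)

The receptive field on the zero-padded input at this output position is [14 0 19]. Elementwise product with the kernel and sum: 14·-1 + 0·2.

-14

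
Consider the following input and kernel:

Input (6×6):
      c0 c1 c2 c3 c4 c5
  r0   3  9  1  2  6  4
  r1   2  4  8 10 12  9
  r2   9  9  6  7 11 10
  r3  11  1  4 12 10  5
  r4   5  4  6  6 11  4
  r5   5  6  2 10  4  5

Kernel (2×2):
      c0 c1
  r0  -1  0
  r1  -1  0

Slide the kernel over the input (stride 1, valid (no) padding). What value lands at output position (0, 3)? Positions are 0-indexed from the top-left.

The receptive field on the input at this output position is [2 6 / 10 12]. Elementwise product with the kernel and sum: 2·-1 + 10·-1.

-12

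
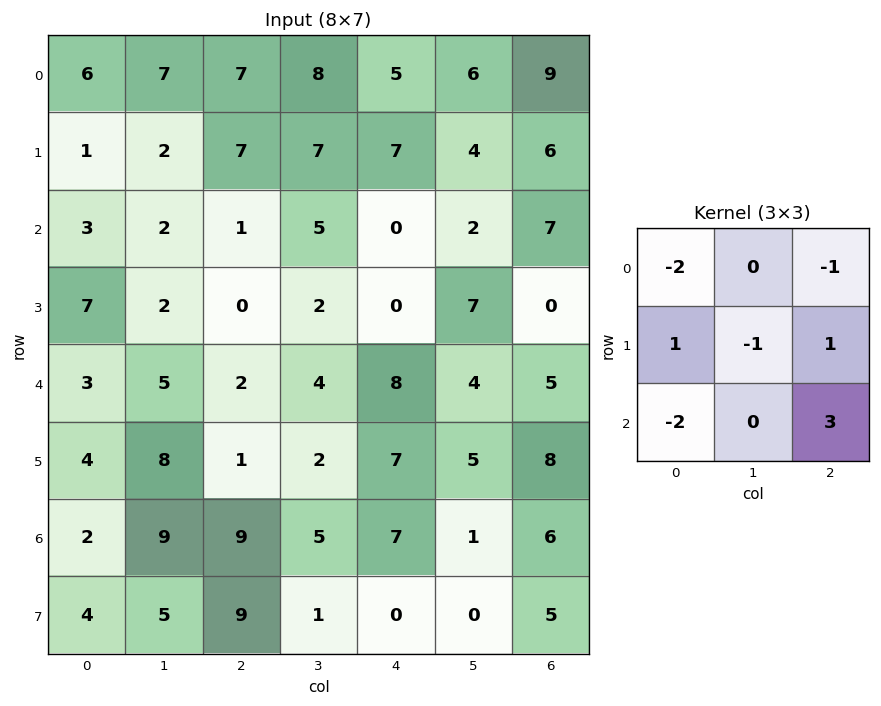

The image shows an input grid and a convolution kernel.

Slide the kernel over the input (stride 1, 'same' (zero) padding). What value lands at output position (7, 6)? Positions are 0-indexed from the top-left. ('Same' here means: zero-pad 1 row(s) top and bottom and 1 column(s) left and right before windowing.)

-7

The receptive field on the zero-padded input at this output position is [1 6 0 / 0 5 0 / 0 0 0]. Elementwise product with the kernel and sum: 1·-2 + 0·-1 + 0·1 + 5·-1 + 0·1 + 0·-2 + 0·3.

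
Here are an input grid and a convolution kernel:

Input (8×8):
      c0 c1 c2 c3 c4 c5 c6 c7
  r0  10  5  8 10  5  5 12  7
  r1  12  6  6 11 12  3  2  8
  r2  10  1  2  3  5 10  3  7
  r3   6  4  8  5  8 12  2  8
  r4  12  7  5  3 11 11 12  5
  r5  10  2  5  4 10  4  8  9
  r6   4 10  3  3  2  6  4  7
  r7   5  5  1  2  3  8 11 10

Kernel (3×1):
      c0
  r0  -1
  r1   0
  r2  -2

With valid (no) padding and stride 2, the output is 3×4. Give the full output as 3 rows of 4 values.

-30 -12 -15 -18
-34 -12 -27 -27
-20 -11 -15 -20

Output[0,0]: The receptive field on the input at this output position is [10 / 12 / 10]. Elementwise product with the kernel and sum: 10·-1 + 10·-2.
Output[0,1]: The receptive field on the input at this output position is [8 / 6 / 2]. Elementwise product with the kernel and sum: 8·-1 + 2·-2.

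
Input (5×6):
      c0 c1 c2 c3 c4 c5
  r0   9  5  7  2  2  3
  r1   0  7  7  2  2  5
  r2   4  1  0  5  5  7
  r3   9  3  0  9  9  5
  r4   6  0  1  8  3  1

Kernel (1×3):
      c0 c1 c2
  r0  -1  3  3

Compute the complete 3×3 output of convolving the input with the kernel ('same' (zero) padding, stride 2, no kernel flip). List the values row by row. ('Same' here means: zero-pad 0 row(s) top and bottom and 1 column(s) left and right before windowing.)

Output[0,0]: The receptive field on the zero-padded input at this output position is [0 9 5]. Elementwise product with the kernel and sum: 0·-1 + 9·3 + 5·3.
Output[0,1]: The receptive field on the zero-padded input at this output position is [5 7 2]. Elementwise product with the kernel and sum: 5·-1 + 7·3 + 2·3.

42 22 13
15 14 31
18 27 4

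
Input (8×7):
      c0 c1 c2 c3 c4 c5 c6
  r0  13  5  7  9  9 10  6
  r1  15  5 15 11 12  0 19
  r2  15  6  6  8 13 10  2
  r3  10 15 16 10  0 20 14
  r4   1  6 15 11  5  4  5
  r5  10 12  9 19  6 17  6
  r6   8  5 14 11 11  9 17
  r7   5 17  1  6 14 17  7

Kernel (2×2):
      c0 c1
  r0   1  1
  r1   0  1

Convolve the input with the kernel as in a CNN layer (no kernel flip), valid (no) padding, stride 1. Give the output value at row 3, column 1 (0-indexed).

The receptive field on the input at this output position is [15 16 / 6 15]. Elementwise product with the kernel and sum: 15·1 + 16·1 + 15·1.

46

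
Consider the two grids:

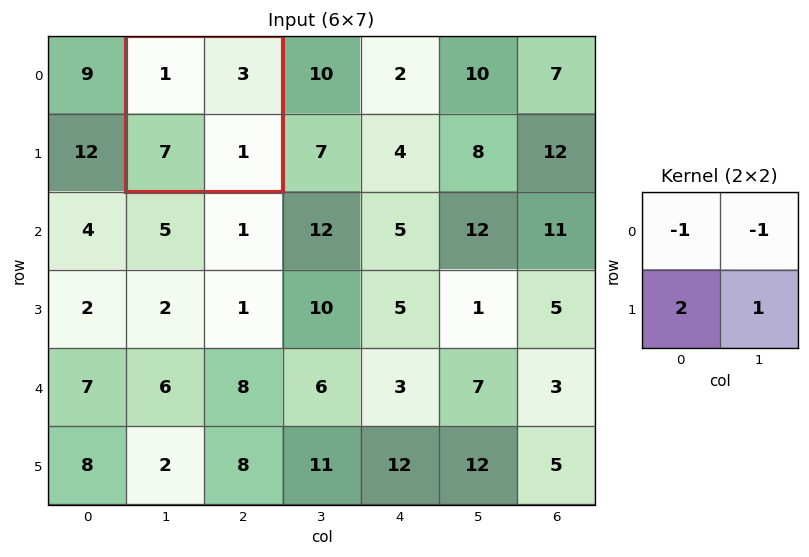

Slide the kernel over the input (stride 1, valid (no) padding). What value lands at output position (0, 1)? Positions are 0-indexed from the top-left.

The receptive field on the input at this output position is [1 3 / 7 1]. Elementwise product with the kernel and sum: 1·-1 + 3·-1 + 7·2 + 1·1.

11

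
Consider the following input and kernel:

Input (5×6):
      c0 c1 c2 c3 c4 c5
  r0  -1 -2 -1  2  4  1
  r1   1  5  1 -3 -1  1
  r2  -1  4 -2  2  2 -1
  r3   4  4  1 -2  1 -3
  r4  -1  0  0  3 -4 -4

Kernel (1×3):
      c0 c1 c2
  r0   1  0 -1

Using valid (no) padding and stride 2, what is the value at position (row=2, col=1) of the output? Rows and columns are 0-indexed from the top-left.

4

The receptive field on the input at this output position is [0 3 -4]. Elementwise product with the kernel and sum: 0·1 + -4·-1.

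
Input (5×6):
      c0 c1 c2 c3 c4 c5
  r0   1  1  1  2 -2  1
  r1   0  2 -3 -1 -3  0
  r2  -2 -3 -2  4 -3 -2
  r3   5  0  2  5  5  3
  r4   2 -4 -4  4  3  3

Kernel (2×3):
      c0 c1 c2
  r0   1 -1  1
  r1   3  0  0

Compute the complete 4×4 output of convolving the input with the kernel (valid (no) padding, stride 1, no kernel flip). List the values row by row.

Output[0,0]: The receptive field on the input at this output position is [1 1 1 / 0 2 -3]. Elementwise product with the kernel and sum: 1·1 + 1·-1 + 1·1 + 0·3.

1 8 -12 2
-11 -5 -11 14
14 3 -3 20
13 -9 -10 15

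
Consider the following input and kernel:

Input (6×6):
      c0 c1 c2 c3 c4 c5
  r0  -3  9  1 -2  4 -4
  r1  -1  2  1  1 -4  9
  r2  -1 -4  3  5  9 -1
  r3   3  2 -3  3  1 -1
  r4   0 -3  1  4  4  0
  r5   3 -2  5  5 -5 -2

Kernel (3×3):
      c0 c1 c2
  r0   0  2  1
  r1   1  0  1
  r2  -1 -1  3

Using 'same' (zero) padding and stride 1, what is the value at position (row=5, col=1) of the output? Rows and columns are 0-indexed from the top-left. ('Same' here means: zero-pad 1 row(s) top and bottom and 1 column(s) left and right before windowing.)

3

The receptive field on the zero-padded input at this output position is [0 -3 1 / 3 -2 5 / 0 0 0]. Elementwise product with the kernel and sum: -3·2 + 1·1 + 3·1 + 5·1 + 0·-1 + 0·-1 + 0·3.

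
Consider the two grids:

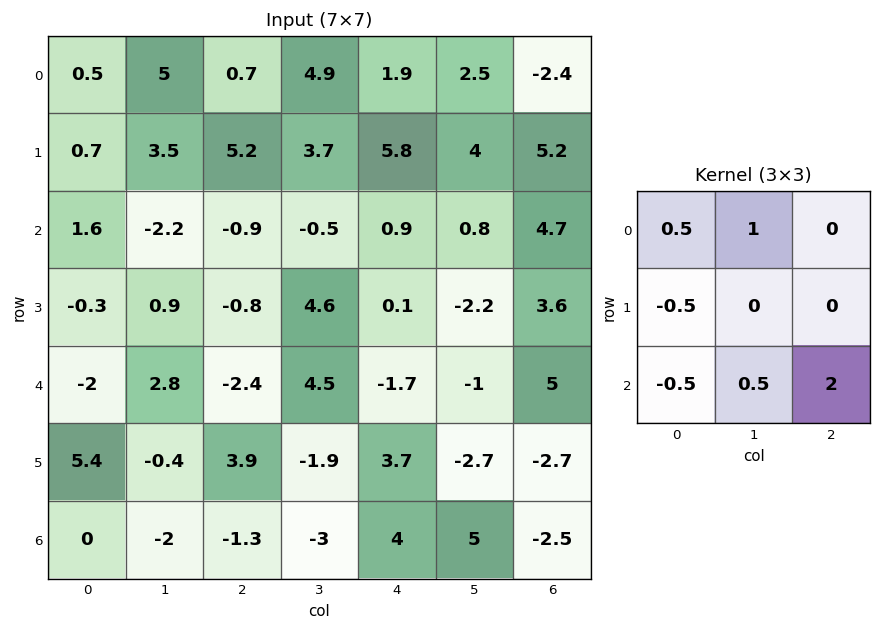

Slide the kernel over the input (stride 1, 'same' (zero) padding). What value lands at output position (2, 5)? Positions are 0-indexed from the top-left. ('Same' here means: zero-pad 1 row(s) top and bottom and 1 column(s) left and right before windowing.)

12.5

The receptive field on the zero-padded input at this output position is [5.8 4 5.2 / 0.9 0.8 4.7 / 0.1 -2.2 3.6]. Elementwise product with the kernel and sum: 5.8·0.5 + 4·1 + 0.9·-0.5 + 0.1·-0.5 + -2.2·0.5 + 3.6·2.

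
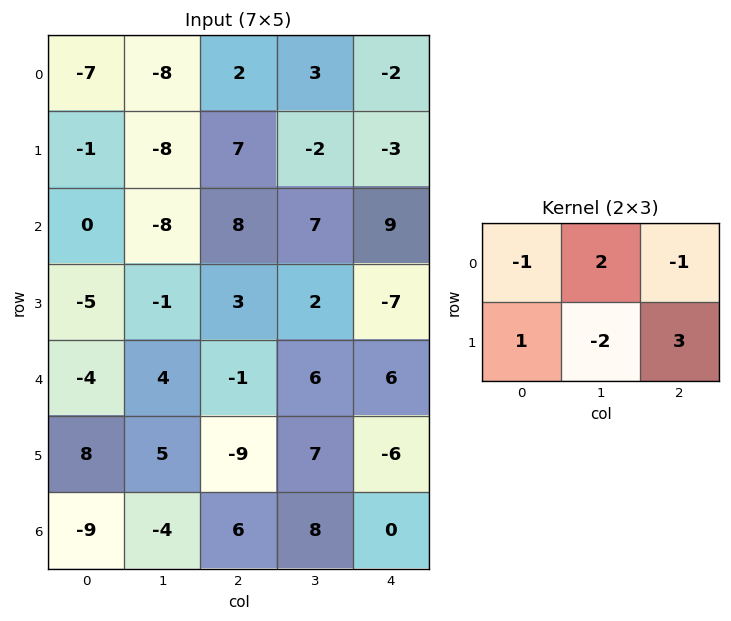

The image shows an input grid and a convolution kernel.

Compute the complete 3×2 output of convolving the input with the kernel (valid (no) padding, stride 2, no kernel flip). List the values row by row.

Output[0,0]: The receptive field on the input at this output position is [-7 -8 2 / -1 -8 7]. Elementwise product with the kernel and sum: -7·-1 + -8·2 + 2·-1 + -1·1 + -8·-2 + 7·3.

25 8
-18 -25
-16 -34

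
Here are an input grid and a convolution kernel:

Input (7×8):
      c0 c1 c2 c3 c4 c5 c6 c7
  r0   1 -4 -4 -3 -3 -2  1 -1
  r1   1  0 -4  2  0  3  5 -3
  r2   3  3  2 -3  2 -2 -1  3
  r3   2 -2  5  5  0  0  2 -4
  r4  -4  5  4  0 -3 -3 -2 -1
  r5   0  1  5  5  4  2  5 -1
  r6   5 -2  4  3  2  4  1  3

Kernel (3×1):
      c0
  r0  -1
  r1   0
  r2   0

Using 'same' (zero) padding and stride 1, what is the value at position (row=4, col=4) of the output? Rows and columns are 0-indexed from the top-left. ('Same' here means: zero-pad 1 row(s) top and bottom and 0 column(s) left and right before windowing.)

The receptive field on the zero-padded input at this output position is [0 / -3 / 4]. Elementwise product with the kernel and sum: 0·-1.

0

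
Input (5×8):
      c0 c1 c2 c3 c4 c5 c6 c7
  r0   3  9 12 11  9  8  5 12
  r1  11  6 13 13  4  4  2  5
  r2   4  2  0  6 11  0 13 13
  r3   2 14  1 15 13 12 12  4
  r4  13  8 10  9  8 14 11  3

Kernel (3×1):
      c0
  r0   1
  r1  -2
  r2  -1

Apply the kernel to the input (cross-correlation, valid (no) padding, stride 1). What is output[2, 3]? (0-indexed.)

The receptive field on the input at this output position is [6 / 15 / 9]. Elementwise product with the kernel and sum: 6·1 + 15·-2 + 9·-1.

-33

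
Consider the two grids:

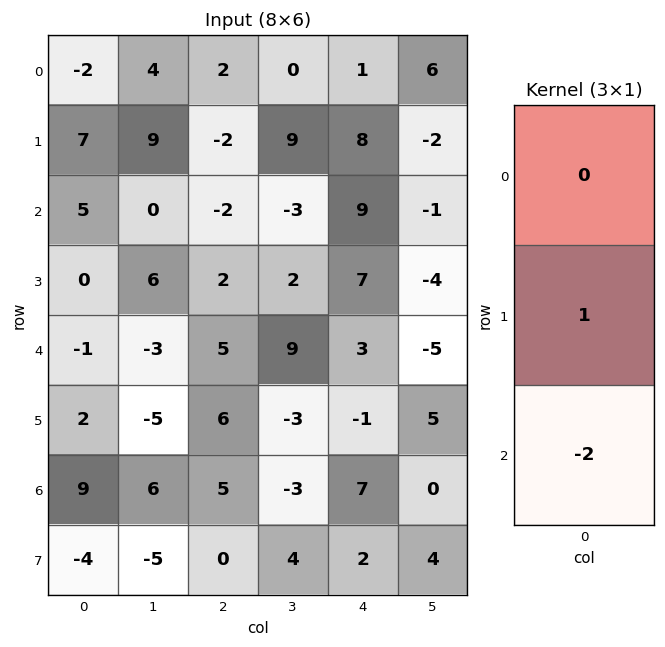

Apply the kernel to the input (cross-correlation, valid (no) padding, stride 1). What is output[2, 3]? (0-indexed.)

-16

The receptive field on the input at this output position is [-3 / 2 / 9]. Elementwise product with the kernel and sum: 2·1 + 9·-2.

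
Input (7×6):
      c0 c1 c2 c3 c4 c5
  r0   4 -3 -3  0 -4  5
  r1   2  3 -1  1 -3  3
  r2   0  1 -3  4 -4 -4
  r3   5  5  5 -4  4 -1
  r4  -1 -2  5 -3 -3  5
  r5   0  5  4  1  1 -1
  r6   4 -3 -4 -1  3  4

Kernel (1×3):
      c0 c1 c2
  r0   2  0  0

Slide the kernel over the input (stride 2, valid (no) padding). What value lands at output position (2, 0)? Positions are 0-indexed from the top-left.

The receptive field on the input at this output position is [-1 -2 5]. Elementwise product with the kernel and sum: -1·2.

-2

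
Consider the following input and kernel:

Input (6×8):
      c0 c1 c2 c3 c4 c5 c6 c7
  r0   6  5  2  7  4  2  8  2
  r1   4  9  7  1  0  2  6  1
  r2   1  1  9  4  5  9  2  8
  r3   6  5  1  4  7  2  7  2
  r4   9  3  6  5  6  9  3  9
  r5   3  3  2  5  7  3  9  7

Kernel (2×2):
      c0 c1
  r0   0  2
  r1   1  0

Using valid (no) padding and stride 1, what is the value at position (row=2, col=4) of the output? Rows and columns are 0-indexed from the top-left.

The receptive field on the input at this output position is [5 9 / 7 2]. Elementwise product with the kernel and sum: 9·2 + 7·1.

25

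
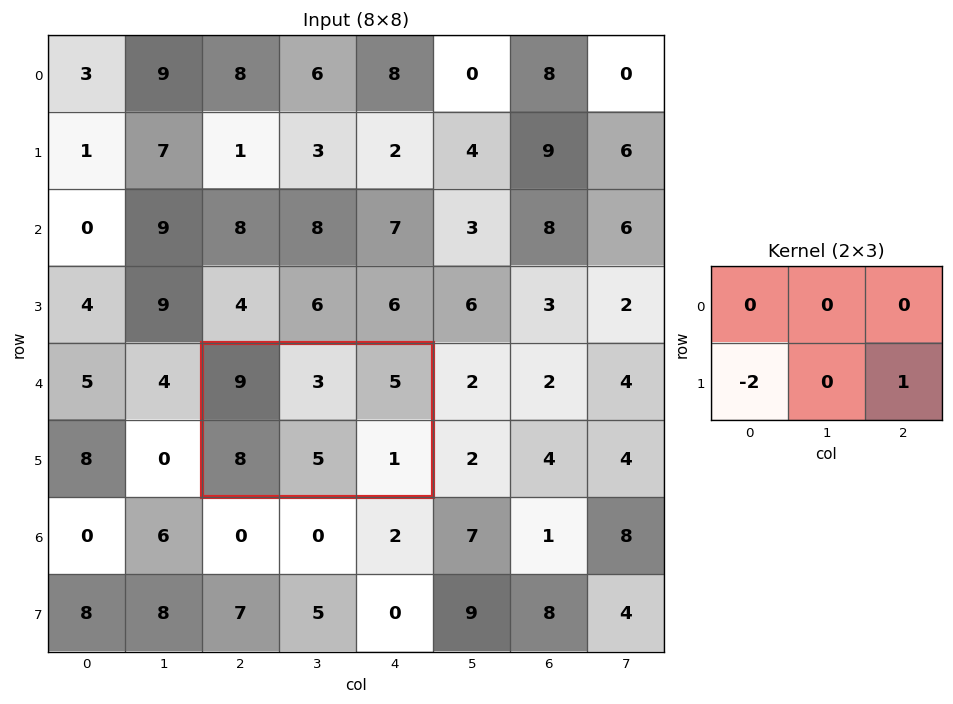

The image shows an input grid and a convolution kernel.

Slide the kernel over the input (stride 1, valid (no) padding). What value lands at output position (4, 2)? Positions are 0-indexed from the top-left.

The receptive field on the input at this output position is [9 3 5 / 8 5 1]. Elementwise product with the kernel and sum: 8·-2 + 1·1.

-15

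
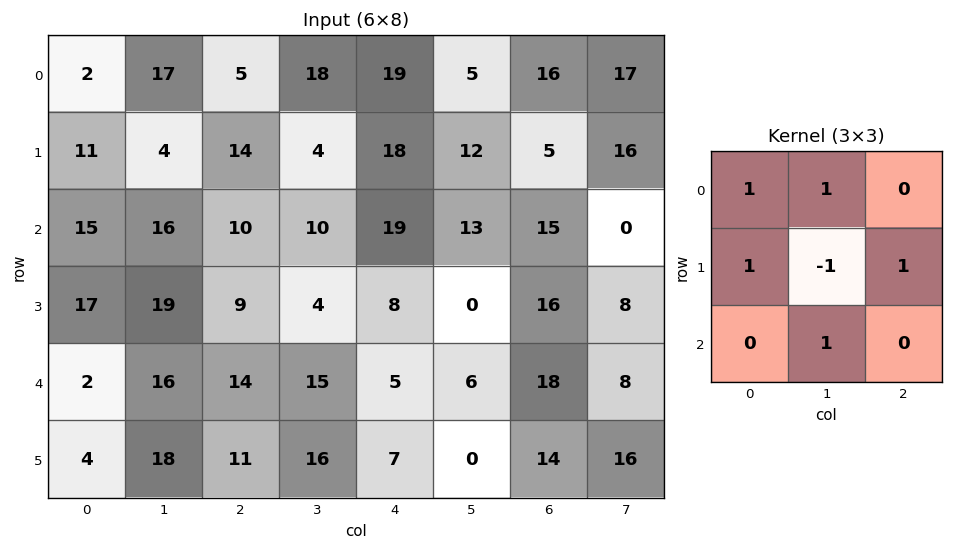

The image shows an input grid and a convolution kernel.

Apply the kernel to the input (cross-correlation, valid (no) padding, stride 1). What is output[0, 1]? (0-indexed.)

26

The receptive field on the input at this output position is [17 5 18 / 4 14 4 / 16 10 10]. Elementwise product with the kernel and sum: 17·1 + 5·1 + 4·1 + 14·-1 + 4·1 + 10·1.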